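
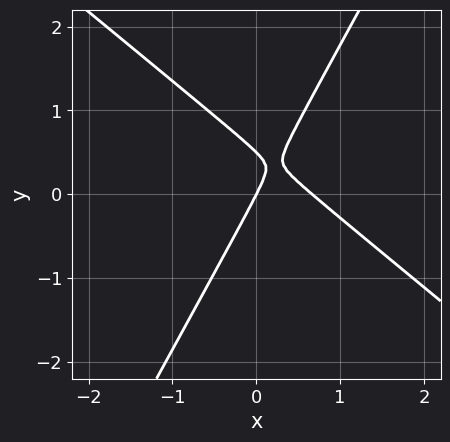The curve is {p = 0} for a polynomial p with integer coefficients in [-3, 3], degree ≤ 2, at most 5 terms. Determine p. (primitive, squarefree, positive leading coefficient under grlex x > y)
3*x^2 + 2*x*y - 2*y^2 - 2*x + y

Degree: the shape is more complex than any degree-1 curve, so deg p = 2.
From the visible intercepts: it meets the y-axis at y = 0 (among the integer gridlines); it crosses the x-axis at the gridline x = 0.
Fitting integer coefficients to these (and the overall shape) gives p.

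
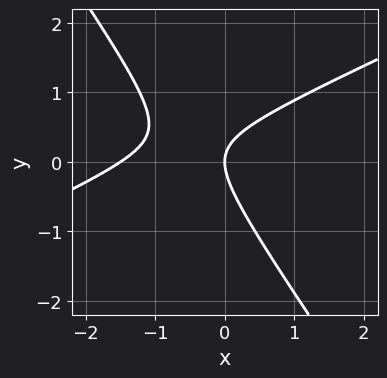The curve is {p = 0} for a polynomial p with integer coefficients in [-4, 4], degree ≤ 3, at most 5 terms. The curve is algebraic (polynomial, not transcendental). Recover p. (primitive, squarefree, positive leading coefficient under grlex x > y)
deg p = 2. No degree-1 curve has this shape.
From the visible intercepts: it meets the y-axis at y = 0 (among the integer gridlines); one x-axis crossing is at x = 0.
Matching integer coefficients to the picture gives p.

2*x^2 - 3*x*y - 3*y^2 + 3*x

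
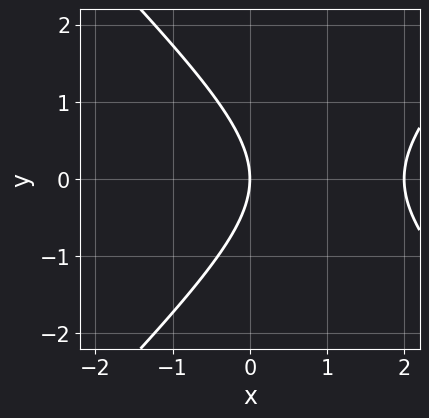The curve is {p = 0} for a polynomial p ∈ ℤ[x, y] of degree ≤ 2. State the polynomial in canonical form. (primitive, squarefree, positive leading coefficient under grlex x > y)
x^2 - y^2 - 2*x

The degree is 2 — the shape is more complex than any degree-1 curve.
Symmetries: mirror symmetry y ↦ −y ⇒ only even powers of y.
From the visible intercepts: among the integer gridlines, it crosses the x-axis at x ∈ {0, 2}; it meets the y-axis at y = 0 (among the integer gridlines).
Matching integer coefficients to the picture gives p.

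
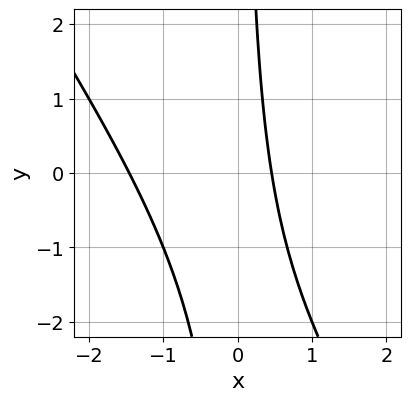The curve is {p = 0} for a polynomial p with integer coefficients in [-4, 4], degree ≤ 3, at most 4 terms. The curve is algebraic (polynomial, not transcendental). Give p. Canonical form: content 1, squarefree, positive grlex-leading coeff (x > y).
3*x^2 + 2*x*y + 3*x - 2

(a) deg p = 2.
(b) Reading off the gridlines: no y-intercept at any integer in the box.
(c) Assembling these constraints gives the stated polynomial.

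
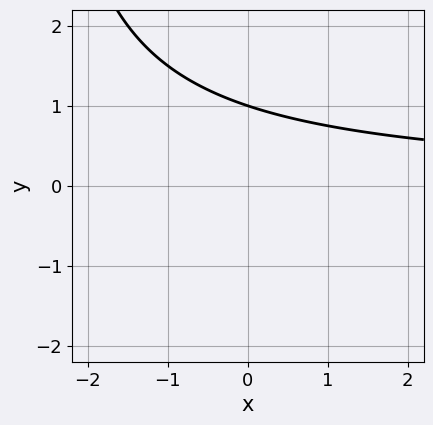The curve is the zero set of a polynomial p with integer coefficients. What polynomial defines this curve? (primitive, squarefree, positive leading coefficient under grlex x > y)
Degree: no degree-1 curve has this shape, so deg p = 2.
From the visible intercepts: the curve avoids every integer x-axis point in the box; it crosses the y-axis at the gridline y = 1.
Putting this together gives p.

x*y + 3*y - 3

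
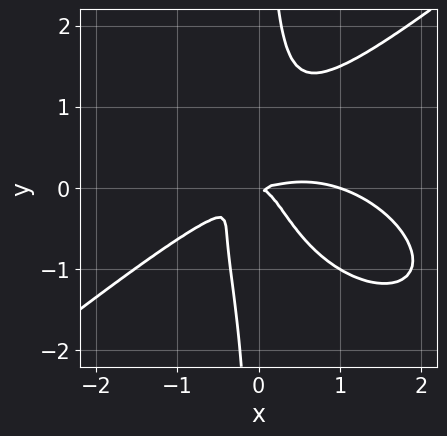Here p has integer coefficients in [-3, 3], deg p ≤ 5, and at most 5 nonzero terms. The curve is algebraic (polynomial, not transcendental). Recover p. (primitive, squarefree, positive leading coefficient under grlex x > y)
x^4 - 2*x*y^3 - x^3 + 3*x^2*y + y^2

First, degree: the shape is more complex than any degree-3 curve, so deg p = 4.
Next, against the integer gridlines: it meets the y-axis at y = 0 (among the integer gridlines); the x-axis gridline crossings are at x ∈ {0, 1}.
Finally, matching integer coefficients to the picture gives p.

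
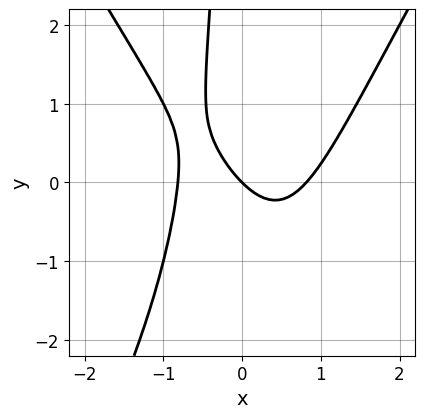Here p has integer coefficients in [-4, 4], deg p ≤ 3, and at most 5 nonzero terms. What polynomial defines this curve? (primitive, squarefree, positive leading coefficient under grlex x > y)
3*x^3 - x*y^2 - 2*x*y - 2*x - 2*y

1. The degree is 3 — no degree-2 curve has this shape.
2. Against the integer gridlines: it crosses the y-axis at the gridline y = 0; it crosses the x-axis at the gridline x = 0.
3. Assembling these constraints gives the stated polynomial.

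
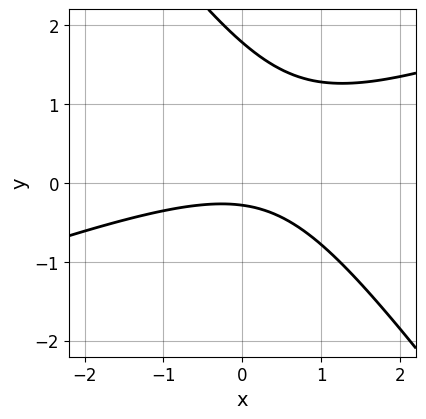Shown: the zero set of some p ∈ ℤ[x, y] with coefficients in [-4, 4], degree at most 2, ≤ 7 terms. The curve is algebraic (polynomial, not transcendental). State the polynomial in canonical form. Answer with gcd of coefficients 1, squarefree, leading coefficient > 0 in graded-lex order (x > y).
x^2 - 2*x*y - 2*y^2 + 3*y + 1

First, deg p = 2. The shape is more complex than any degree-1 curve.
Next, observable constraints: it misses every integer gridline on the x-axis.
Finally, the integer polynomial consistent with all of this is the stated p.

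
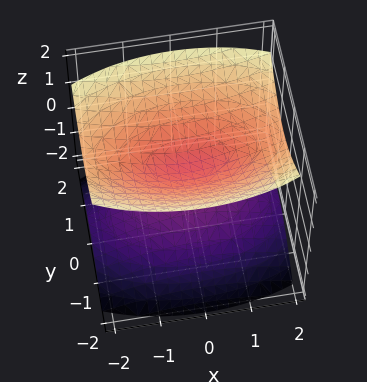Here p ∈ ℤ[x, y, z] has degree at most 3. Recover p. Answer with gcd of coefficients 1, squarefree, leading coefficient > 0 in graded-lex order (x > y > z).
x^2 + 3*y^2 - 3*z^2 + 1

First, there are 2 components.
Next, the degree is 2 — two sheets facing apart; a quadric.
Next, symmetries: it's symmetric under y → −y, forcing even powers of y; it's symmetric under z → −z, forcing even powers of z; the x ↦ −x reflection is a symmetry, so x appears only in even powers.
Next, from the axis intercepts and sections: no y-intercept at any integer in the box; it misses every integer gridline on the x-axis.
Finally, assembling these constraints gives the stated polynomial.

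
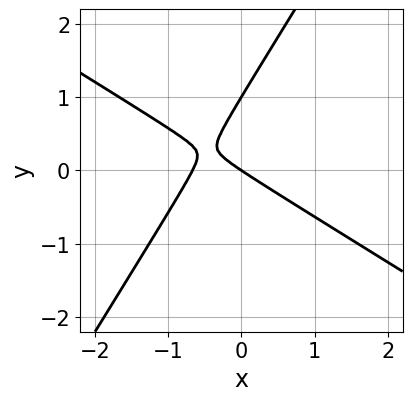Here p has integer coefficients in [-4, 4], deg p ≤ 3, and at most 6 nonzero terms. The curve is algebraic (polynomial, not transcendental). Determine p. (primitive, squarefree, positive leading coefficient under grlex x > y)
3*x^2 + 3*x*y - 3*y^2 + 2*x + 3*y

First, the degree is 2 — no degree-1 curve has this shape.
Next, checking where it meets the axes: the y-axis gridline crossings are at y ∈ {0, 1}; it meets the x-axis at x = 0 (among the integer gridlines).
Finally, solving for integer coefficients yields p as stated.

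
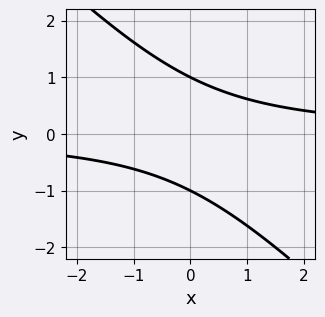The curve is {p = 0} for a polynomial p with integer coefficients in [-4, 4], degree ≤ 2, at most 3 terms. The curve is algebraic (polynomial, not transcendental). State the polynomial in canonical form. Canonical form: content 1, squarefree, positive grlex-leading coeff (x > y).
First, deg p = 2. No degree-1 curve has this shape.
Next, against the integer gridlines: among the integer gridlines, it crosses the y-axis at y ∈ {-1, 1}; it misses every integer gridline on the x-axis.
Finally, putting this together gives p.

x*y + y^2 - 1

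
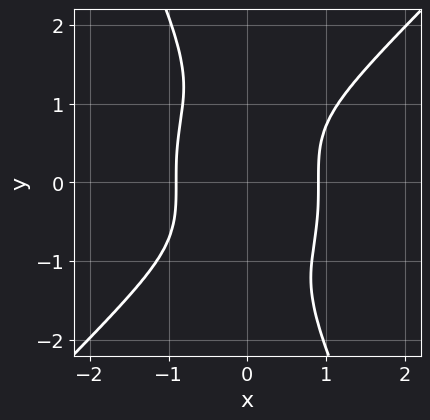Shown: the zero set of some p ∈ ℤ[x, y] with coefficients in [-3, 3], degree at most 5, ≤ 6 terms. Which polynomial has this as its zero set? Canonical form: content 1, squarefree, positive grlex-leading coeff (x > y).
3*x^4 - 2*x*y^3 - y^4 - 2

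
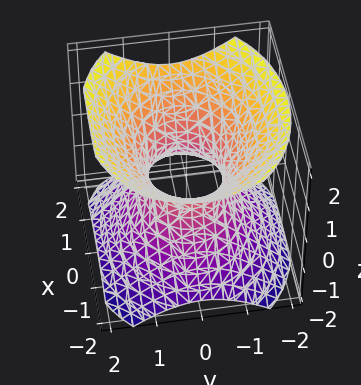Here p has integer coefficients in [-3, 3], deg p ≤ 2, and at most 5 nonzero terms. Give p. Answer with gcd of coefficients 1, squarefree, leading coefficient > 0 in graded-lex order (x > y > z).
2*x^2 + 3*y^2 - 3*z^2 - 2

(a) deg p = 2.
(b) Symmetries: it's symmetric under y → −y, forcing even powers of y; mirror symmetry z ↦ −z ⇒ only even powers of z; mirror symmetry x ↦ −x ⇒ only even powers of x.
(c) Observable constraints: the surface avoids every integer z-axis point in the box; among the integer gridlines, it crosses the x-axis at x ∈ {-1, 1}.
(d) Assembling these constraints gives the stated polynomial.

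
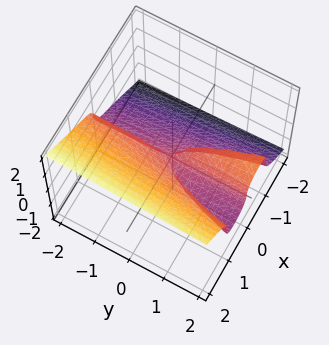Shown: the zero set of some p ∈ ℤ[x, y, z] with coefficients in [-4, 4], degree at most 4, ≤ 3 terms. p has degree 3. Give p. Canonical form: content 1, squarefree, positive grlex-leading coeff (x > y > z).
2*x^3 - 3*z^3 - x*y

(a) deg p = 3.
(b) Reading off the gridlines: one z-axis crossing is at z = 0; the visible y-axis segment lies entirely on the surface.
(c) The integer polynomial consistent with all of this is the stated p.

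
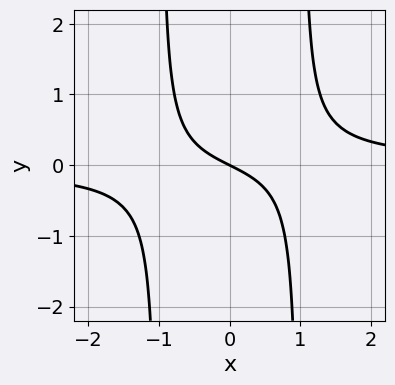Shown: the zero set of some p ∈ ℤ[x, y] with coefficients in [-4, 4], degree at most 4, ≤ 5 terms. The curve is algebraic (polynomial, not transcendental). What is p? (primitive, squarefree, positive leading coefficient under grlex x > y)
2*x^2*y - x - 2*y

First, the degree is 3 — a generic line meets the curve in up to 3 points.
Next, observable constraints: one x-axis crossing is at x = 0; it crosses the y-axis at the gridline y = 0.
Finally, these observations pin down the coefficients.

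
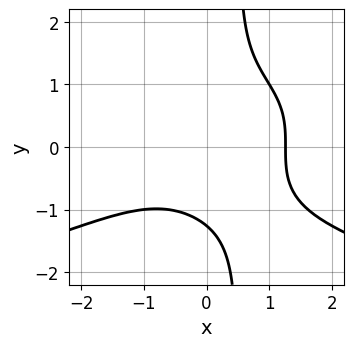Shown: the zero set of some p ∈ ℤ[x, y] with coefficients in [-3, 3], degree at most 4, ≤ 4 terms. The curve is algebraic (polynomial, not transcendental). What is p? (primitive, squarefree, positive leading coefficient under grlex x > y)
(a) The degree is 4 — no degree-3 curve has this shape.
(b) Matching integer coefficients to the picture gives p.

2*x*y^3 + x^3 - y^3 - 2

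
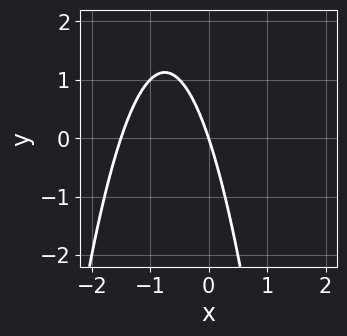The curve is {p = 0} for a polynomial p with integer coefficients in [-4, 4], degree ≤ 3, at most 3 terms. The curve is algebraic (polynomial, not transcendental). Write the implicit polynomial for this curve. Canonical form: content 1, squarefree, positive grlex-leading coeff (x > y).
1. Degree: no degree-1 curve has this shape, so deg p = 2.
2. Reading off the gridlines: it meets the y-axis at y = 0 (among the integer gridlines); it meets the x-axis at x = 0 (among the integer gridlines).
3. Putting this together gives p.

2*x^2 + 3*x + y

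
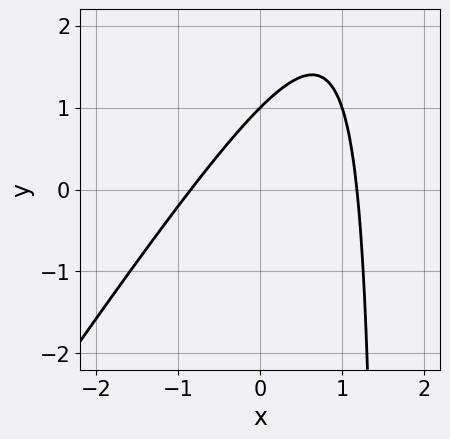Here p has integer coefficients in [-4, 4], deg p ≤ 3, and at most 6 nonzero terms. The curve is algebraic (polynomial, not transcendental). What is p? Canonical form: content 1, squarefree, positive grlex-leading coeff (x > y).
3*x^2 - 2*x*y - x + 3*y - 3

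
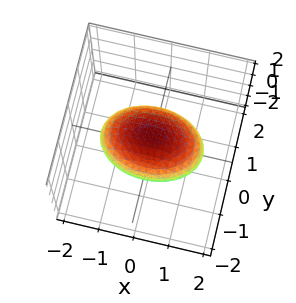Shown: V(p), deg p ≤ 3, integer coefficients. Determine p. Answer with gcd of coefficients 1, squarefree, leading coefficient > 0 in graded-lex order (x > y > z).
x^2 + 2*y^2 + 2*z^2 - 2

(a) The degree is 2 — bounded and convex; a quadric.
(b) Symmetries: mirror symmetry x ↦ −x ⇒ only even powers of x; mirror symmetry z ↦ −z ⇒ only even powers of z; it's symmetric under y → −y, forcing even powers of y.
(c) From the visible intercepts: the z-axis gridline crossings are at z ∈ {-1, 1}; the y-axis gridline crossings are at y ∈ {-1, 1}.
(d) Matching integer coefficients to the picture gives p.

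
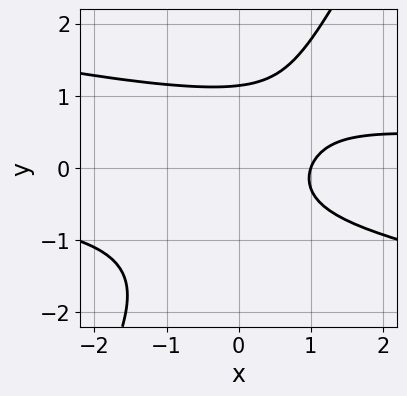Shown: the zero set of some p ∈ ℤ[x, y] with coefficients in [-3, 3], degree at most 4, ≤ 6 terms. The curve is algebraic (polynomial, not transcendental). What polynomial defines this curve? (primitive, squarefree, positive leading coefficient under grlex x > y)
x^2*y + 3*x*y^2 - 2*y^3 - 3*x + 3

(a) The degree is 3 — no degree-2 curve has this shape.
(b) From the visible intercepts: one x-axis crossing is at x = 1.
(c) Assembling these constraints gives the stated polynomial.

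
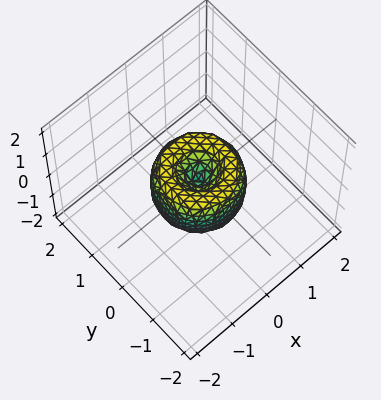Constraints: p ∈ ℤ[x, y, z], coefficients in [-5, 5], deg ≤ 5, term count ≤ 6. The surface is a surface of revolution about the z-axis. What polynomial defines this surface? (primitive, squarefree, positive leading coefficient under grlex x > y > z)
2*x^4 + 4*x^2*y^2 + 2*y^4 - 2*x^2 - 2*y^2 + z^2

1. Degree: no degree-3 surface has this shape, so deg p = 4.
2. Symmetry: the z-axis is an axis of rotation, so x and y enter only as x² + y².
3. From the visible intercepts: it crosses the z-axis at the gridline z = 0; a circular section at z = 0 has radius exactly 1; among the integer gridlines, it crosses the x-axis at x ∈ {-1, 0, 1}; among the integer gridlines, it crosses the y-axis at y ∈ {-1, 0, 1}.
4. The integer polynomial consistent with all of this is the stated p.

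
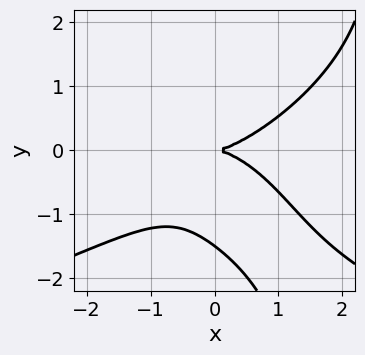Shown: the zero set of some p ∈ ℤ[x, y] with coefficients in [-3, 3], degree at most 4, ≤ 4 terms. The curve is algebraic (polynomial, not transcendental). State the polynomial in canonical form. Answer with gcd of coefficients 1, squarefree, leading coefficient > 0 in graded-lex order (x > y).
(a) The degree is 4 — the shape is more complex than any degree-3 curve.
(b) Observable constraints: it meets the x-axis at x = 0 (among the integer gridlines); one y-axis crossing is at y = 0.
(c) Assembling these constraints gives the stated polynomial.

x*y^3 + x^3 - 2*y^3 - 3*y^2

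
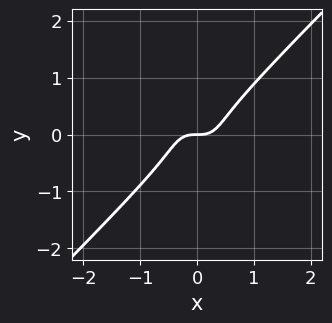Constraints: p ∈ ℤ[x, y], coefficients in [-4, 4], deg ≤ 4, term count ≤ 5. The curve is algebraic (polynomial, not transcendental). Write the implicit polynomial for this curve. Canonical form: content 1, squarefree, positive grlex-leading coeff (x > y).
1. The degree is 3 — the shape is more complex than any degree-2 curve.
2. Observable constraints: it crosses the x-axis at the gridline x = 0; one y-axis crossing is at y = 0.
3. Assembling these constraints gives the stated polynomial.

3*x^3 - 3*y^3 - y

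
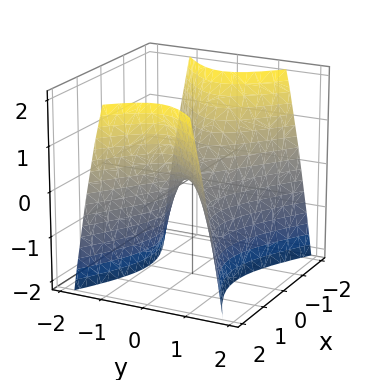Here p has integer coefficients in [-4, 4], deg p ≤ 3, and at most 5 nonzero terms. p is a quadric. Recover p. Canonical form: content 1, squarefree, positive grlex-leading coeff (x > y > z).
deg p = 2.
Symmetries: the y ↦ −y reflection is a symmetry, so y appears only in even powers; mirror symmetry x ↦ −x ⇒ only even powers of x.
Checking where it meets the axes: one y-axis crossing is at y = 0; one x-axis crossing is at x = 0; one z-axis crossing is at z = 0.
Together with the visible shape, these determine p as stated.

x^2 - 2*y^2 - z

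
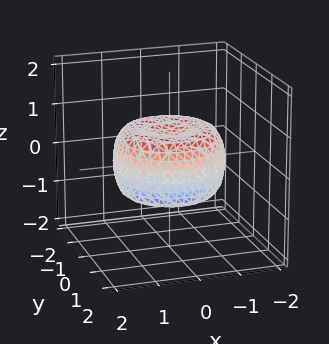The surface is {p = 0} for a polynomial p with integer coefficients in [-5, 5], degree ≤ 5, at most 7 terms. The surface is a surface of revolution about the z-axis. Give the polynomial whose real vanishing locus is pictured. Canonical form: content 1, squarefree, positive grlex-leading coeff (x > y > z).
2*x^4 + 4*x^2*y^2 + 2*y^4 - 3*x^2 - 3*y^2 + 3*z^2 - 1

1. deg p = 4. The shape is more complex than any degree-3 surface.
2. Symmetry: the surface is invariant under rotation about z: p = q(x² + y², z).
3. Checking where it meets the axes: a circular section at z = 0 has radius between 1 and 2.
4. Fitting integer coefficients to these (and the overall shape) gives p.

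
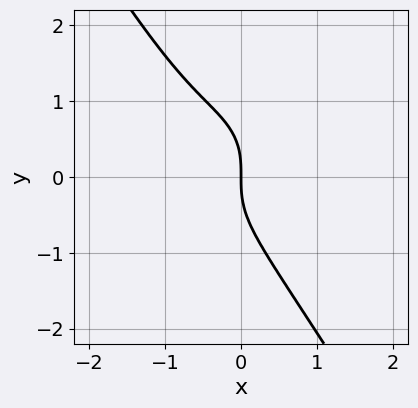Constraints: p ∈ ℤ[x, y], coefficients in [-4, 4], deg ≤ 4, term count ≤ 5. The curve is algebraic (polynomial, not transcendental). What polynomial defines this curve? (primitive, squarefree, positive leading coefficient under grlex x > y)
1. deg p = 3. A generic line meets the curve in up to 3 points.
2. Checking where it meets the axes: it crosses the x-axis at the gridline x = 0; one y-axis crossing is at y = 0.
3. Together with the visible shape, these determine p as stated.

3*x^3 + 2*x*y^2 + 2*y^3 + 3*x^2 + 3*x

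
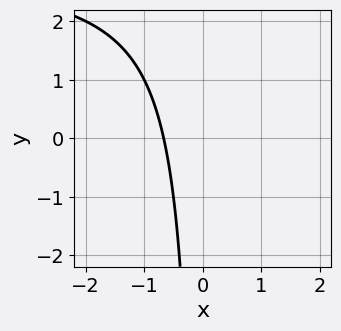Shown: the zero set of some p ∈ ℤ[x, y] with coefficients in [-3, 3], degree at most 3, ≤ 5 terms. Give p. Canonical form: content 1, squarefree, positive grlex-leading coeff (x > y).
x*y - 3*x - 2

(a) deg p = 2.
(b) From the axis intercepts and sections: the curve avoids every integer y-axis point in the box.
(c) The integer polynomial consistent with all of this is the stated p.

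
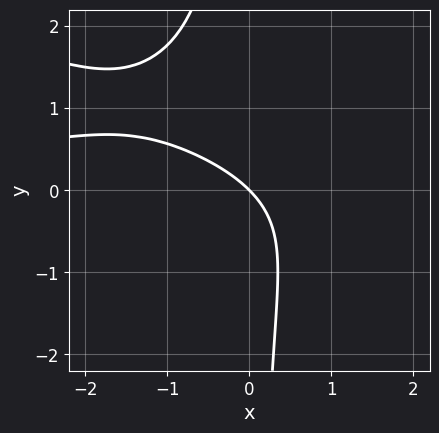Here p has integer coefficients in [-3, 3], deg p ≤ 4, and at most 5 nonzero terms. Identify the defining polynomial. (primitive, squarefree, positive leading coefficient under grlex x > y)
x^2*y + 3*x*y^2 - 3*x*y + 3*x + 3*y

Degree: no degree-2 curve has this shape, so deg p = 3.
From the visible intercepts: it crosses the x-axis at the gridline x = 0; it meets the y-axis at y = 0 (among the integer gridlines).
Putting this together gives p.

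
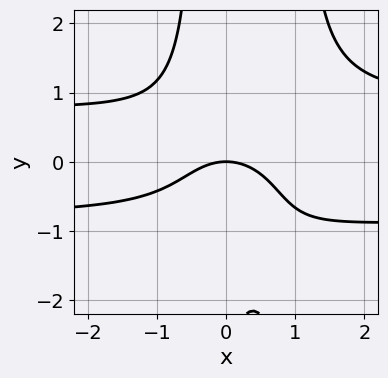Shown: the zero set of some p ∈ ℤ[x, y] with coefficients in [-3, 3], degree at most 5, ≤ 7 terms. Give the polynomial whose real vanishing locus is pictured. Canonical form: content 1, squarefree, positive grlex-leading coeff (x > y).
3*x^2*y^2 - 2*x*y^2 - 2*x^2 - y^2 - 3*y

1. The degree is 4 — the shape is more complex than any degree-3 curve.
2. From the visible intercepts: it crosses the x-axis at the gridline x = 0; one y-axis crossing is at y = 0.
3. Matching integer coefficients to the picture gives p.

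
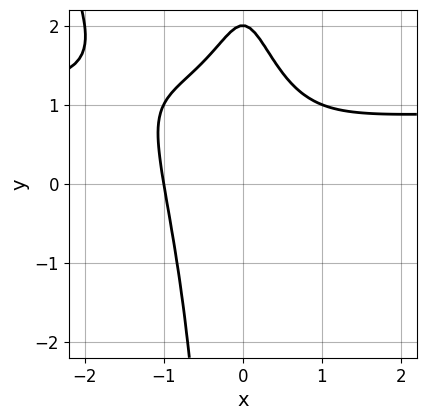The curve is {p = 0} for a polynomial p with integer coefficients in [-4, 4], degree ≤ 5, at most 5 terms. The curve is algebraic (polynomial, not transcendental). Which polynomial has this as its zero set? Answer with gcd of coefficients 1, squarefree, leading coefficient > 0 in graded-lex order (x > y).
2*x^3*y + x^2*y^2 - 2*x^3 + y - 2

(a) Degree: no degree-3 curve has this shape, so deg p = 4.
(b) Reading off the gridlines: one y-axis crossing is at y = 2; it crosses the x-axis at the gridline x = -1.
(c) The integer polynomial consistent with all of this is the stated p.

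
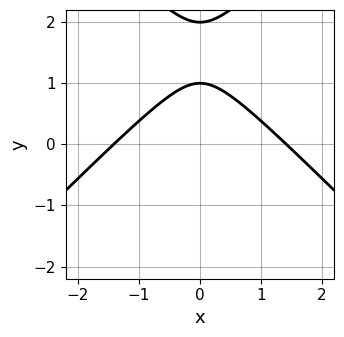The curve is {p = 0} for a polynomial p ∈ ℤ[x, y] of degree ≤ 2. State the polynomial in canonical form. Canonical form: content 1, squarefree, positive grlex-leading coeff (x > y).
x^2 - y^2 + 3*y - 2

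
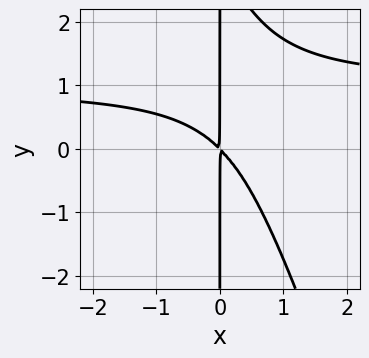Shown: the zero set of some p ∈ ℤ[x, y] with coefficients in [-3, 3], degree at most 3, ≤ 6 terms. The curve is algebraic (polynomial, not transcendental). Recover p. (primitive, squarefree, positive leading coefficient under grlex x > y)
3*x^2*y + x*y^2 - 3*x^2 - 3*x*y

(a) Degree: a generic line meets the curve in up to 3 points, so deg p = 3.
(b) Against the integer gridlines: the visible y-axis segment lies entirely on the curve.
(c) Matching integer coefficients to the picture gives p.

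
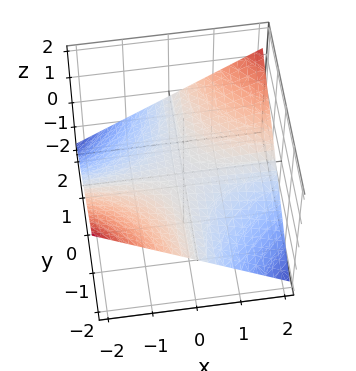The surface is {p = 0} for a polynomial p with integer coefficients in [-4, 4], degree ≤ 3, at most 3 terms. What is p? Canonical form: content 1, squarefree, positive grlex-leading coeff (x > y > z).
x*y - 3*z

deg p = 2.
From the axis intercepts and sections: the visible x-axis segment lies entirely on the surface; the visible y-axis segment lies entirely on the surface; it crosses the z-axis at the gridline z = 0.
Fitting integer coefficients to these (and the overall shape) gives p.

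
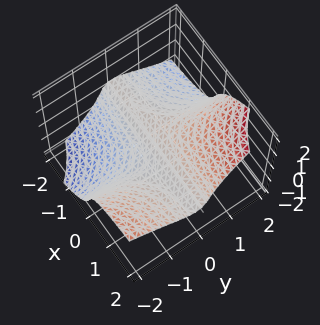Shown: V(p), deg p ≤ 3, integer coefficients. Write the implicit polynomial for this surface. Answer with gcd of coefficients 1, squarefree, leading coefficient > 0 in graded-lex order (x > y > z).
First, degree: a generic line meets the surface in up to 3 points, so deg p = 3.
Next, against the integer gridlines: it meets the y-axis at y = 0 (among the integer gridlines); every point of the x-axis in the box is on the surface; one z-axis crossing is at z = 0.
Finally, together with the visible shape, these determine p as stated.

2*x*y^2 + 2*x*y*z - 2*z^3 + y - 2*z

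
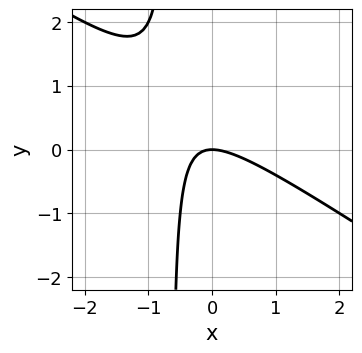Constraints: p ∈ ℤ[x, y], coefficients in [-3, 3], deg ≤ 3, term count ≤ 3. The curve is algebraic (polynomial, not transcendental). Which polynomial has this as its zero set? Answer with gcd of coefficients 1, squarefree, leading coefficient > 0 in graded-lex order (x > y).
2*x^2 + 3*x*y + 2*y

The degree is 2 — the shape is more complex than any degree-1 curve.
Observable constraints: it crosses the y-axis at the gridline y = 0; it crosses the x-axis at the gridline x = 0.
These observations pin down the coefficients.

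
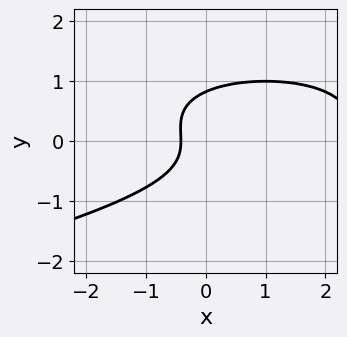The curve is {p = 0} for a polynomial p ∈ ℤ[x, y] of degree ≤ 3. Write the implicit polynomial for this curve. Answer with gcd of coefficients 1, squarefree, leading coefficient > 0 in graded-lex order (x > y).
3*y^3 + x^2 - y^2 - 2*x - 1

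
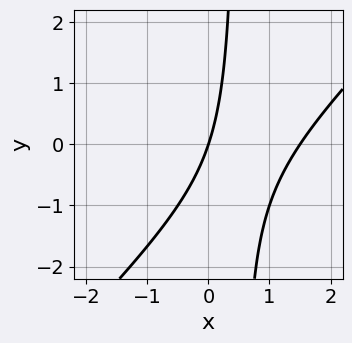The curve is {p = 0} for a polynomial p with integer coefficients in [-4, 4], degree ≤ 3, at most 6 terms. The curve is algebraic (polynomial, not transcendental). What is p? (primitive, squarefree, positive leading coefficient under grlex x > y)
2*x^2 - 2*x*y - 3*x + y

deg p = 2. The shape is more complex than any degree-1 curve.
Observable constraints: one y-axis crossing is at y = 0; it crosses the x-axis at the gridline x = 0.
Solving for integer coefficients yields p as stated.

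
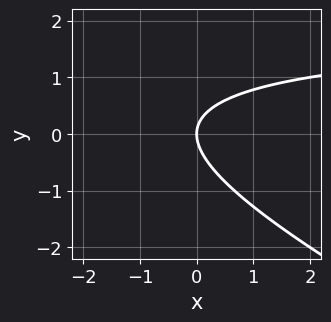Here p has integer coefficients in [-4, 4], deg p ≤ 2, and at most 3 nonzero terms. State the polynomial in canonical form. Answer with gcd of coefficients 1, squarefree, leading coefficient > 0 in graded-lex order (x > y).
x*y + 2*y^2 - 2*x

First, deg p = 2. No degree-1 curve has this shape.
Next, from the visible intercepts: it crosses the x-axis at the gridline x = 0; it crosses the y-axis at the gridline y = 0.
Finally, together with the visible shape, these determine p as stated.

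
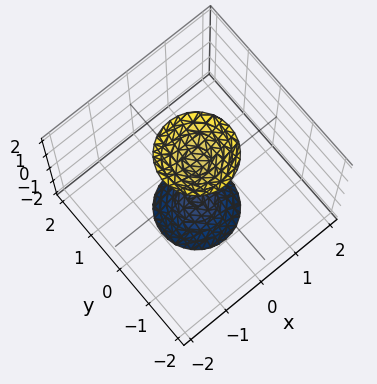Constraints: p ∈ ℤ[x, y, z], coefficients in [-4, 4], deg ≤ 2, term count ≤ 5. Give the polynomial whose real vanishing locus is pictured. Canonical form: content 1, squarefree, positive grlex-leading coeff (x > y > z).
(a) The picture has 2 separate pieces. Treating them together as one polynomial.
(b) The degree is 2 — no degree-1 surface has this shape.
(c) Symmetries: every cross-section ⟂ z is a circle, so x, y appear only via x² + y².
(d) From the axis intercepts and sections: the surface avoids every integer y-axis point in the box; no x-intercept at any integer in the box.
(e) Together with the visible shape, these determine p as stated.

3*x^2 + 3*y^2 - z^2 + 2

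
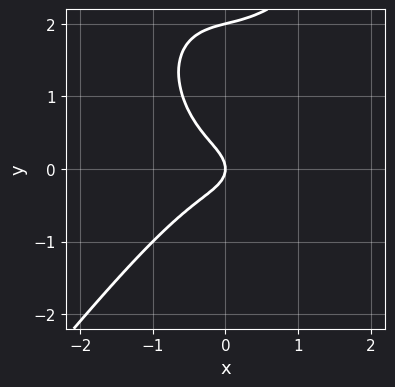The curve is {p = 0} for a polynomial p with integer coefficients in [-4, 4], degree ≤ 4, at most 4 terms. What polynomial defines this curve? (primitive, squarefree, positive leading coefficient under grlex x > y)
(a) The degree is 3 — the shape is more complex than any degree-2 curve.
(b) From the visible intercepts: the y-axis gridline crossings are at y ∈ {0, 2}; it crosses the x-axis at the gridline x = 0.
(c) The integer polynomial consistent with all of this is the stated p.

2*x^3 - y^3 + 2*y^2 + x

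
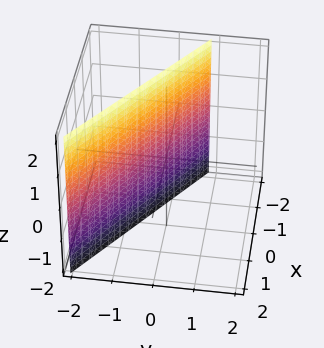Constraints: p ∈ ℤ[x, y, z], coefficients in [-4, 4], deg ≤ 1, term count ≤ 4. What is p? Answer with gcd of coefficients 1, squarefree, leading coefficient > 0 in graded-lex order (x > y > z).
2*x + 3*y + 2

1. deg p = 1.
2. Against the integer gridlines: it crosses the x-axis at the gridline x = -1; no z-intercept at any integer in the box.
3. These observations pin down the coefficients.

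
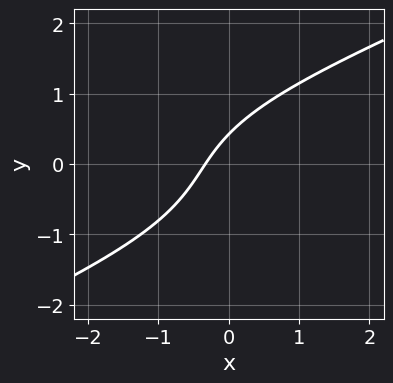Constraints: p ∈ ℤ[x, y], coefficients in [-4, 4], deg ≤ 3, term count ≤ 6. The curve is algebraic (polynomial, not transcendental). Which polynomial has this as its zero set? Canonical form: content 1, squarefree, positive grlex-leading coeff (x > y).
The degree is 3 — the shape is more complex than any degree-2 curve.
The integer polynomial consistent with all of this is the stated p.

x*y^2 - 2*y^3 + 3*x - 2*y + 1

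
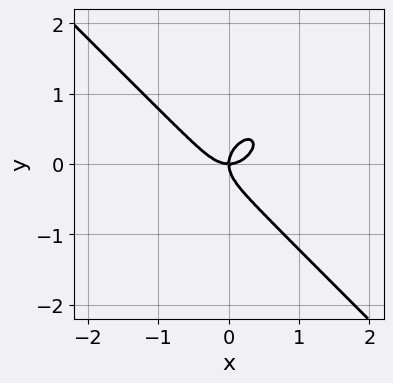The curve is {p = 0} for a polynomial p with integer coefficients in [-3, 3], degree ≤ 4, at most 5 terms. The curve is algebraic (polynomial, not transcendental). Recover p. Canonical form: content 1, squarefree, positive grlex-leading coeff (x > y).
3*x^3 + 3*y^3 - 2*x*y

First, the degree is 3 — no degree-2 curve has this shape.
Next, reading off the gridlines: one x-axis crossing is at x = 0; it crosses the y-axis at the gridline y = 0.
Finally, putting this together gives p.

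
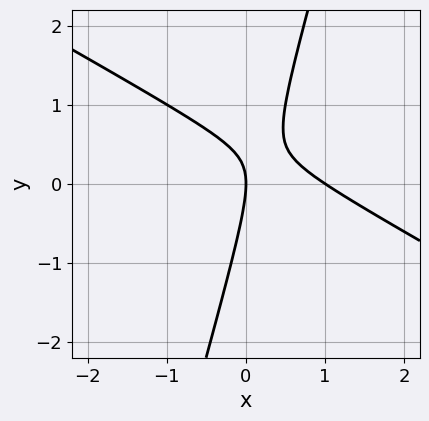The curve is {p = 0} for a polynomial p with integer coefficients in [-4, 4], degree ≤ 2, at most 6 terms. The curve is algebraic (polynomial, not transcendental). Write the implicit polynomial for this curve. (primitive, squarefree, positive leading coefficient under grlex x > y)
2*x^2 + 3*x*y - y^2 - 2*x

The degree is 2 — the shape is more complex than any degree-1 curve.
Observable constraints: one y-axis crossing is at y = 0; among the integer gridlines, it crosses the x-axis at x ∈ {0, 1}.
The integer polynomial consistent with all of this is the stated p.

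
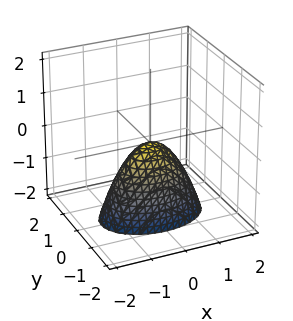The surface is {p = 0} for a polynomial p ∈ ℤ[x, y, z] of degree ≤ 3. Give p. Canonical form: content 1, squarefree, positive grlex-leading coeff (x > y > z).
x^2 + 2*y^2 + z

(a) The degree is 2 — a paraboloid; a quadric.
(b) Symmetries: mirror symmetry y ↦ −y ⇒ only even powers of y; mirror symmetry x ↦ −x ⇒ only even powers of x.
(c) From the axis intercepts and sections: one x-axis crossing is at x = 0; it meets the z-axis at z = 0 (among the integer gridlines); it crosses the y-axis at the gridline y = 0.
(d) Matching integer coefficients to the picture gives p.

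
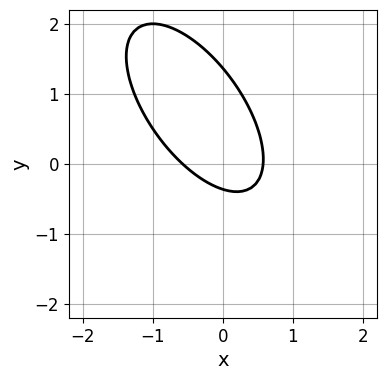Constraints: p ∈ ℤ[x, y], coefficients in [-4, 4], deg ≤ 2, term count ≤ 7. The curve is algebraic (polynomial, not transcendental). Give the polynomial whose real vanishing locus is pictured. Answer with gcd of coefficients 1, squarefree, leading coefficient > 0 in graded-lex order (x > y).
3*x^2 + 3*x*y + 2*y^2 - 2*y - 1

(a) deg p = 2. A generic line meets the curve in up to 2 points.
(b) Matching integer coefficients to the picture gives p.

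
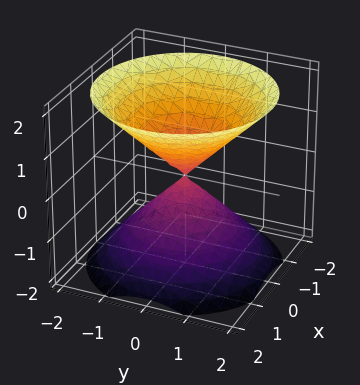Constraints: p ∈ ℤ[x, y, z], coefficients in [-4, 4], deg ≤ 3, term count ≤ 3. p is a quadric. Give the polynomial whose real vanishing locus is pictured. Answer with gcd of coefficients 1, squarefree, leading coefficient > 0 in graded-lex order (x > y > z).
x^2 + y^2 - z^2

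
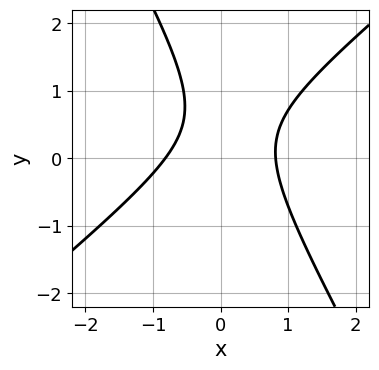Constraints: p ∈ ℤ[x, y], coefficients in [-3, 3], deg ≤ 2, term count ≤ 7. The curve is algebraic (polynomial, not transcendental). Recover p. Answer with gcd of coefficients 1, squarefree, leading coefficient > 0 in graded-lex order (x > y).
deg p = 2.
From the axis intercepts and sections: no y-intercept at any integer in the box.
Matching integer coefficients to the picture gives p.

3*x^2 - 2*x*y - 2*y^2 + 2*y - 2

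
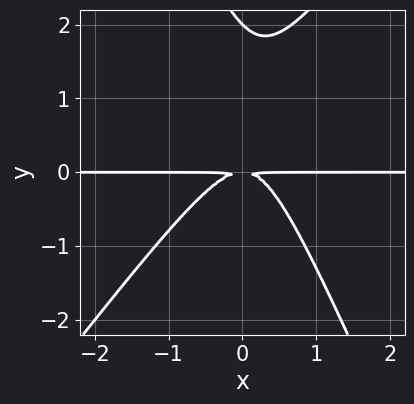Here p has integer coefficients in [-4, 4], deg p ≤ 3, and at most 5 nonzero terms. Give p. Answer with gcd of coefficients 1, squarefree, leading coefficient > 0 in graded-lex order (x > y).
3*x^2*y - x*y^2 - y^3 + 2*y^2

1. The degree is 3 — the shape is more complex than any degree-2 curve.
2. Against the integer gridlines: every point of the x-axis in the box is on the curve; it crosses the y-axis at the gridline y = 2.
3. Fitting integer coefficients to these (and the overall shape) gives p.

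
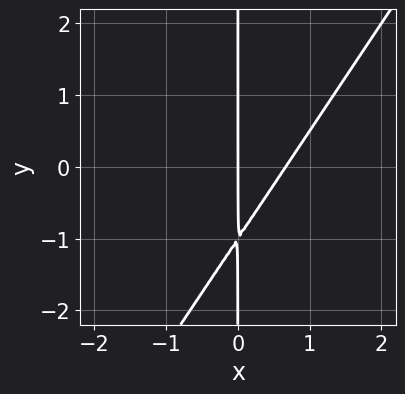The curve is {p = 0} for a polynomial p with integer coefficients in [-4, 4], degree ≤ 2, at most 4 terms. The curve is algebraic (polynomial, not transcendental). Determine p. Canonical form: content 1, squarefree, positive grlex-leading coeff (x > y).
3*x^2 - 2*x*y - 2*x

1. Degree: the shape is more complex than any degree-1 curve, so deg p = 2.
2. From the visible intercepts: it meets the x-axis at x = 0 (among the integer gridlines); every point of the y-axis in the box is on the curve.
3. Fitting integer coefficients to these (and the overall shape) gives p.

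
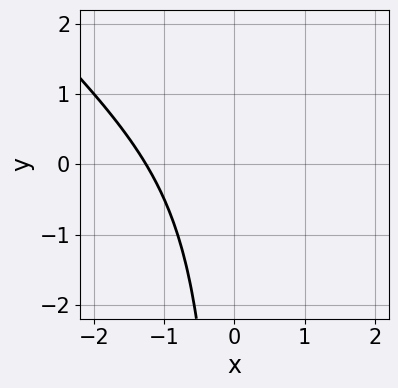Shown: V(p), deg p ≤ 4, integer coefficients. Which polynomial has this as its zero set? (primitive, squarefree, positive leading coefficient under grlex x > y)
x^3 + x^2*y - x*y + 2

Degree: a generic line meets the curve in up to 3 points, so deg p = 3.
Against the integer gridlines: the curve avoids every integer y-axis point in the box.
Fitting integer coefficients to these (and the overall shape) gives p.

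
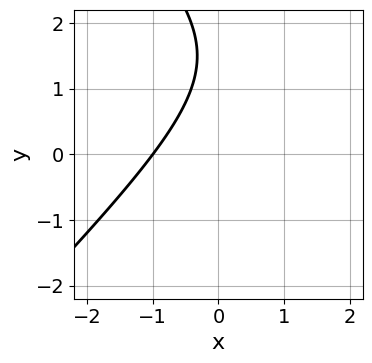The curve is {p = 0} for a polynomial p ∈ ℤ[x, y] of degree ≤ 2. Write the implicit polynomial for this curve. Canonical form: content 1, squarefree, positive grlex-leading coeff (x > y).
x^2 - y^2 - 2*x + 3*y - 3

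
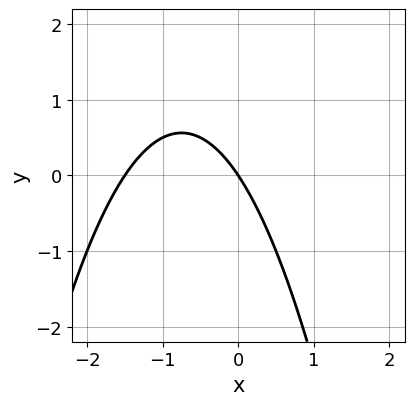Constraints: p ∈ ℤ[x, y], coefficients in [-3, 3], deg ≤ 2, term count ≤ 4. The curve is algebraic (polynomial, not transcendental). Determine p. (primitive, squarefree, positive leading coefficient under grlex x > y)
2*x^2 + 3*x + 2*y

deg p = 2. The shape is more complex than any degree-1 curve.
Reading off the gridlines: it meets the x-axis at x = 0 (among the integer gridlines); one y-axis crossing is at y = 0.
Assembling these constraints gives the stated polynomial.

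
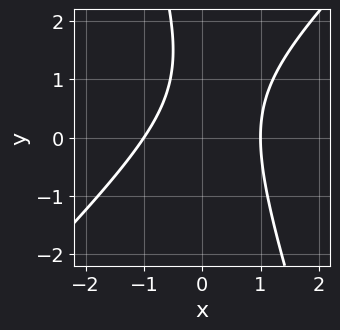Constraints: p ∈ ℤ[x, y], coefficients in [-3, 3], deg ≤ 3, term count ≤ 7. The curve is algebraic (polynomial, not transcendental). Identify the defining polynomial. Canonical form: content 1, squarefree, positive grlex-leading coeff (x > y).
3*x^2 - 2*x*y - y^2 + 2*y - 3

(a) deg p = 2.
(b) Observable constraints: among the integer gridlines, it crosses the x-axis at x ∈ {-1, 1}; the curve avoids every integer y-axis point in the box.
(c) These observations pin down the coefficients.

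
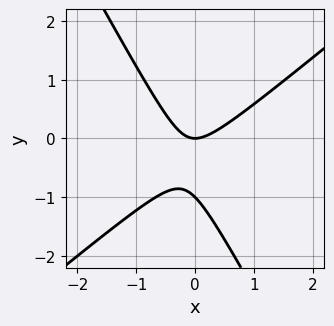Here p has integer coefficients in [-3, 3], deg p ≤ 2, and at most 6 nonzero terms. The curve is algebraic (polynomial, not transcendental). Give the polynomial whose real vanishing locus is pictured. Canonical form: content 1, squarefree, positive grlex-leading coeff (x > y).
3*x^2 - 2*x*y - 2*y^2 - 2*y

(a) deg p = 2. A generic line meets the curve in up to 2 points.
(b) From the axis intercepts and sections: one x-axis crossing is at x = 0; the y-axis gridline crossings are at y ∈ {-1, 0}.
(c) The integer polynomial consistent with all of this is the stated p.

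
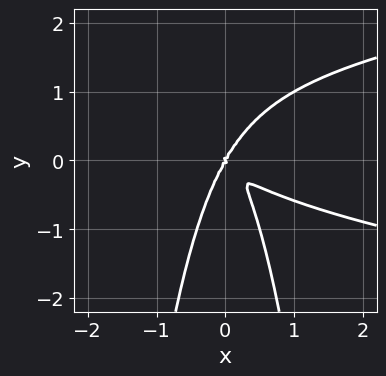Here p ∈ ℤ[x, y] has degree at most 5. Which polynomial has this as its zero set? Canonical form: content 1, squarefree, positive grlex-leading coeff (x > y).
3*x^2*y^2 - 2*x^3 - 2*x^2*y + y^3

(a) The degree is 4 — no degree-3 curve has this shape.
(b) Reading off the gridlines: it crosses the y-axis at the gridline y = 0; one x-axis crossing is at x = 0.
(c) Assembling these constraints gives the stated polynomial.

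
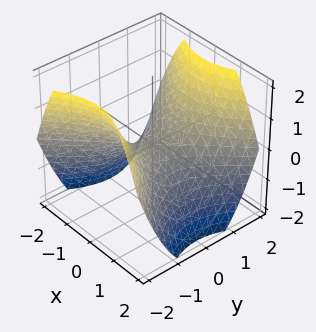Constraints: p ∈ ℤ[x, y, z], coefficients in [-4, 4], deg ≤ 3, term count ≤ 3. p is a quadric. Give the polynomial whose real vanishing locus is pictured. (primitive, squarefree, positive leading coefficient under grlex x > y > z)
2*x^2 - 2*y^2 + 3*z

Degree: a saddle surface; a quadric, so deg p = 2.
Symmetries: the y ↦ −y reflection is a symmetry, so y appears only in even powers; it's symmetric under x → −x, forcing even powers of x.
From the axis intercepts and sections: it crosses the z-axis at the gridline z = 0; one y-axis crossing is at y = 0.
The integer polynomial consistent with all of this is the stated p.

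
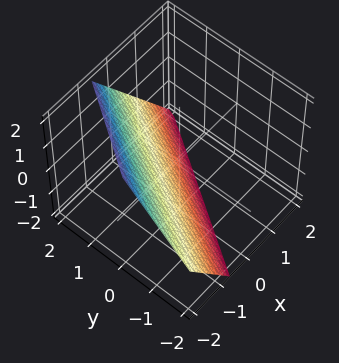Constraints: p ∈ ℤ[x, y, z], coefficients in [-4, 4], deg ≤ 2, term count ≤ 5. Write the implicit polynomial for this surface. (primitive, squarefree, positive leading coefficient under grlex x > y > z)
3*x - 2*y + 2*z + 2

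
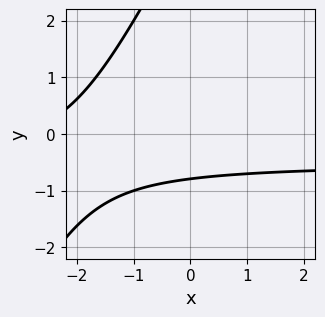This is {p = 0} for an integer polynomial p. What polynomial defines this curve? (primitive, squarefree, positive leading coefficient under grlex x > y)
2*x*y - y^2 + x + 3*y + 3

1. Degree: the shape is more complex than any degree-1 curve, so deg p = 2.
2. Checking where it meets the axes: it misses every integer gridline on the x-axis.
3. Solving for integer coefficients yields p as stated.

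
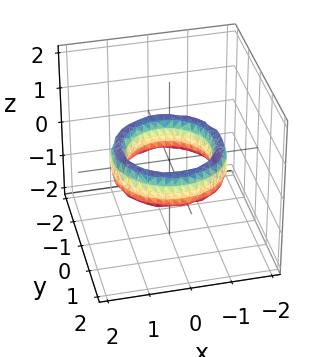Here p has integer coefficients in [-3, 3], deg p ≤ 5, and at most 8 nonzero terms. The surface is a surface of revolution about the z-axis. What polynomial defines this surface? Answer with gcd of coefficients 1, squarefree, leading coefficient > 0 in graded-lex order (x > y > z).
x^4 + 2*x^2*y^2 + y^4 - 3*x^2 - 3*y^2 + z^2 + 2

First, degree: a generic line meets the surface in up to 4 points, so deg p = 4.
Then, symmetries: the z-axis is an axis of rotation, so x and y enter only as x² + y².
Next, observable constraints: it misses every integer gridline on the z-axis; a circular section at z = 0 has radius exactly 1; among the integer gridlines, it crosses the y-axis at y ∈ {-1, 1}; among the integer gridlines, it crosses the x-axis at x ∈ {-1, 1}.
Finally, the integer polynomial consistent with all of this is the stated p.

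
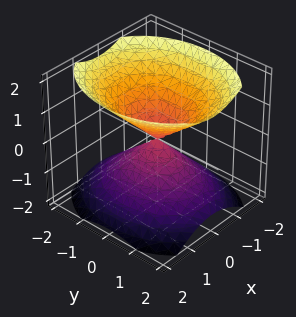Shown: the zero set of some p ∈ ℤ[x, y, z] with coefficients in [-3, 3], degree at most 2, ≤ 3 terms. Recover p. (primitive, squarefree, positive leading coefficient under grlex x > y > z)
3*x^2 + 2*y^2 - 3*z^2

(a) There are 2 components.
(b) deg p = 2.
(c) Symmetries: it's symmetric under x → −x, forcing even powers of x; mirror symmetry z ↦ −z ⇒ only even powers of z; the y ↦ −y reflection is a symmetry, so y appears only in even powers.
(d) From the axis intercepts and sections: one z-axis crossing is at z = 0; it meets the y-axis at y = 0 (among the integer gridlines).
(e) Putting this together gives p.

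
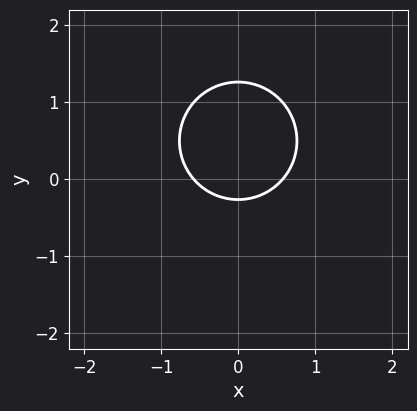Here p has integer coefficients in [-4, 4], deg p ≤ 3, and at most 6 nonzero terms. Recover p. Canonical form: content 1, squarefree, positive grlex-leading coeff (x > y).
3*x^2 + 3*y^2 - 3*y - 1

Degree: a generic line meets the curve in up to 2 points, so deg p = 2.
Symmetries: it's symmetric under x → −x, forcing even powers of x.
Assembling these constraints gives the stated polynomial.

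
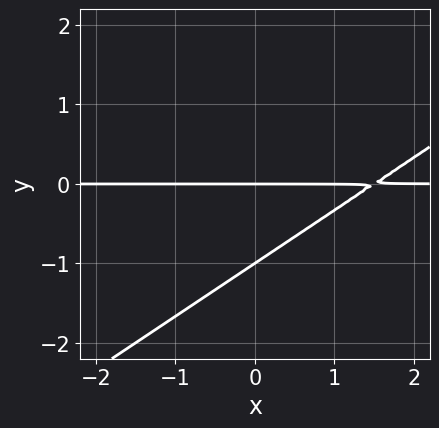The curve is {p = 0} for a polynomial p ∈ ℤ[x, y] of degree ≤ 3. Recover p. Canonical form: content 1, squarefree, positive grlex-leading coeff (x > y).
2*x*y - 3*y^2 - 3*y

Degree: no degree-1 curve has this shape, so deg p = 2.
From the axis intercepts and sections: among the integer gridlines, it crosses the y-axis at y ∈ {-1, 0}; every point of the x-axis in the box is on the curve.
Together with the visible shape, these determine p as stated.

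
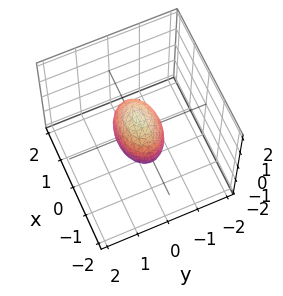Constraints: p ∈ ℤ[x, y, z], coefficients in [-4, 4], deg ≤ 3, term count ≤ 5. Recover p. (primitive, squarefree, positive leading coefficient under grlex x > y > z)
x^2 + 2*y^2 + z^2 - 1

(a) deg p = 2. Bounded and convex; a quadric.
(b) Symmetries: the z ↦ −z reflection is a symmetry, so z appears only in even powers; mirror symmetry x ↦ −x ⇒ only even powers of x; the y ↦ −y reflection is a symmetry, so y appears only in even powers.
(c) From the visible intercepts: the z-axis gridline crossings are at z ∈ {-1, 1}; among the integer gridlines, it crosses the x-axis at x ∈ {-1, 1}.
(d) These observations pin down the coefficients.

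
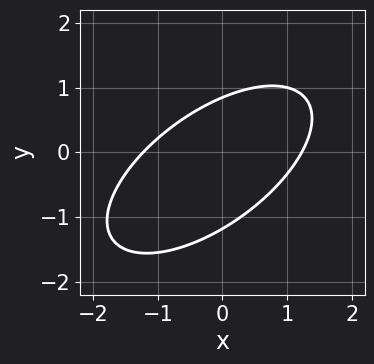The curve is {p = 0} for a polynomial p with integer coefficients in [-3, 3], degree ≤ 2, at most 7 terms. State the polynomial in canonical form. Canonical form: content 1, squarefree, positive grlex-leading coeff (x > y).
2*x^2 - 3*x*y + 3*y^2 + y - 3

deg p = 2.
Matching integer coefficients to the picture gives p.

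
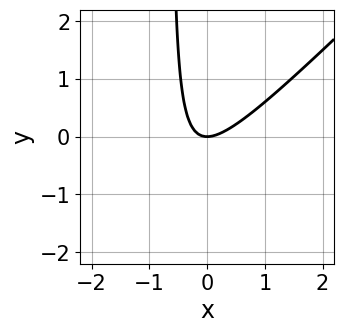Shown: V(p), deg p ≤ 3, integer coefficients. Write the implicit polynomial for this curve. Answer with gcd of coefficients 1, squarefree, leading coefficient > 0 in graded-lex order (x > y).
(a) Degree: the shape is more complex than any degree-1 curve, so deg p = 2.
(b) Observable constraints: it crosses the y-axis at the gridline y = 0; it meets the x-axis at x = 0 (among the integer gridlines).
(c) Matching integer coefficients to the picture gives p.

3*x^2 - 3*x*y - 2*y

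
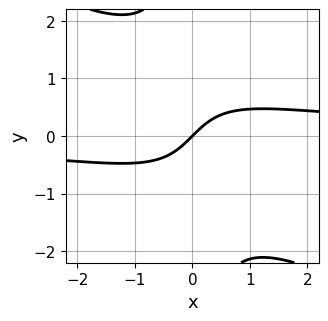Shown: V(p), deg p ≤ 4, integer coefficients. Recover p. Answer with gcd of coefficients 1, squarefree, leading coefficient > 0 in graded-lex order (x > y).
First, deg p = 3.
Then, from the axis intercepts and sections: it crosses the y-axis at the gridline y = 0; one x-axis crossing is at x = 0.
Finally, fitting integer coefficients to these (and the overall shape) gives p.

2*x^2*y + 3*x*y^2 - 3*x + 3*y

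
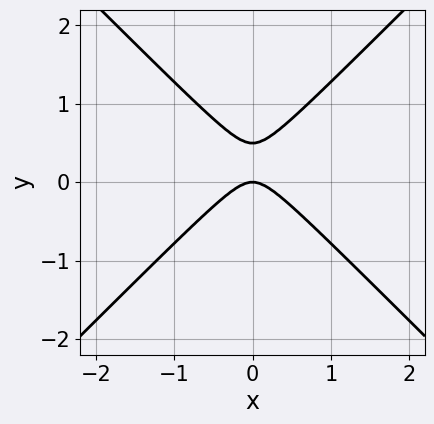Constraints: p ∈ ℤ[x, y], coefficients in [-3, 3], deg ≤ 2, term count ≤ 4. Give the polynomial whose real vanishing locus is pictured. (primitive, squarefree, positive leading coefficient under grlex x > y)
2*x^2 - 2*y^2 + y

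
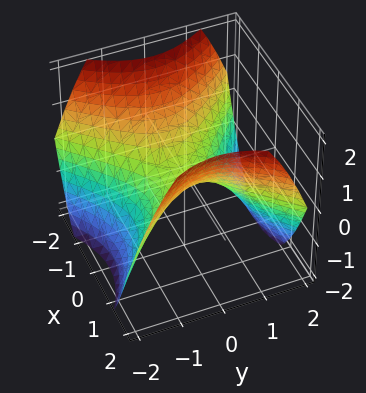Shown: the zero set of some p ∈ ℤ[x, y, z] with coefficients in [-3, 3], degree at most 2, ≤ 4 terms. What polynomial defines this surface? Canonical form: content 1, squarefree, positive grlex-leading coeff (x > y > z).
2*x^2 - 2*y^2 - 3*z

First, deg p = 2. A saddle surface; a quadric.
Then, symmetries: the x ↦ −x reflection is a symmetry, so x appears only in even powers; mirror symmetry y ↦ −y ⇒ only even powers of y.
Then, reading off the gridlines: it meets the z-axis at z = 0 (among the integer gridlines); one x-axis crossing is at x = 0.
Finally, solving for integer coefficients yields p as stated.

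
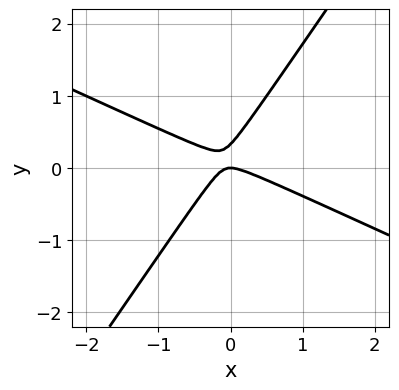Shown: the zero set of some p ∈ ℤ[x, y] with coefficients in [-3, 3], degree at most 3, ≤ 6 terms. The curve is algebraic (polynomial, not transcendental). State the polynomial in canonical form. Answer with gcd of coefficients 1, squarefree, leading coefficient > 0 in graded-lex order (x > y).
1. deg p = 2. The shape is more complex than any degree-1 curve.
2. Observable constraints: it meets the y-axis at y = 0 (among the integer gridlines); it meets the x-axis at x = 0 (among the integer gridlines).
3. The integer polynomial consistent with all of this is the stated p.

2*x^2 + 3*x*y - 3*y^2 + y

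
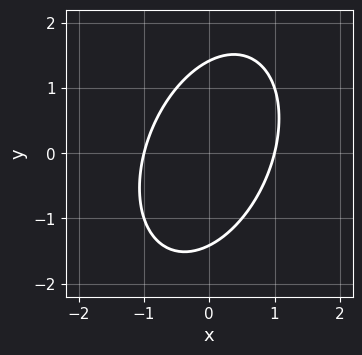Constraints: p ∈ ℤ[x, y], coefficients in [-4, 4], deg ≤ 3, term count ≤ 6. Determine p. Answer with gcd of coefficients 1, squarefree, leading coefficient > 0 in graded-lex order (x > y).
1. deg p = 2. No degree-1 curve has this shape.
2. Against the integer gridlines: the x-axis gridline crossings are at x ∈ {-1, 1}.
3. Solving for integer coefficients yields p as stated.

2*x^2 - x*y + y^2 - 2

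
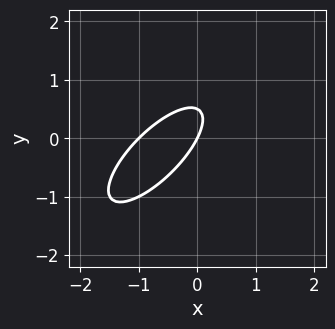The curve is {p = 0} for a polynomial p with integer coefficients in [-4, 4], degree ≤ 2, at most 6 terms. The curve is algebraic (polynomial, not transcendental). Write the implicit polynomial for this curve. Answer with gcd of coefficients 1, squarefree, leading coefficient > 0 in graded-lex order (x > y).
2*x^2 - 3*x*y + 2*y^2 + 2*x - y

First, the degree is 2 — the shape is more complex than any degree-1 curve.
Next, reading off the gridlines: it meets the y-axis at y = 0 (among the integer gridlines); among the integer gridlines, it crosses the x-axis at x ∈ {-1, 0}.
Finally, matching integer coefficients to the picture gives p.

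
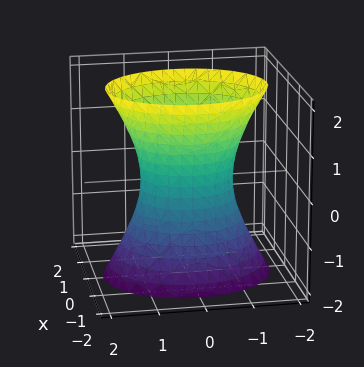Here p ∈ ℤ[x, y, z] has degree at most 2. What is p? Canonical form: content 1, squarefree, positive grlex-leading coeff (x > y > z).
3*x^2 + 2*y^2 - z^2 - 2

First, deg p = 2. One connected sheet with a waist; a quadric.
Next, symmetries: the y ↦ −y reflection is a symmetry, so y appears only in even powers; mirror symmetry x ↦ −x ⇒ only even powers of x; it's symmetric under z → −z, forcing even powers of z.
Then, reading off the gridlines: it misses every integer gridline on the z-axis; among the integer gridlines, it crosses the y-axis at y ∈ {-1, 1}.
Finally, fitting integer coefficients to these (and the overall shape) gives p.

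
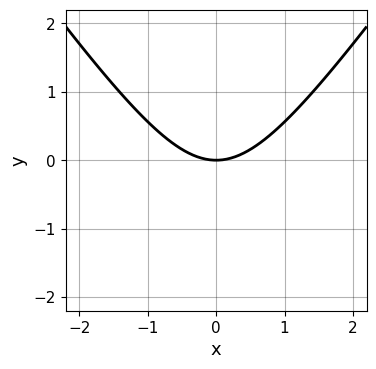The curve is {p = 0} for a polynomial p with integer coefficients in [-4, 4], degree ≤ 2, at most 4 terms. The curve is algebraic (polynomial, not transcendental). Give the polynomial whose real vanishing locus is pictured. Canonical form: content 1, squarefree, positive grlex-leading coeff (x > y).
(a) Degree: the shape is more complex than any degree-1 curve, so deg p = 2.
(b) Symmetries: mirror symmetry x ↦ −x ⇒ only even powers of x.
(c) Observable constraints: one y-axis crossing is at y = 0; it crosses the x-axis at the gridline x = 0.
(d) Putting this together gives p.

2*x^2 - y^2 - 3*y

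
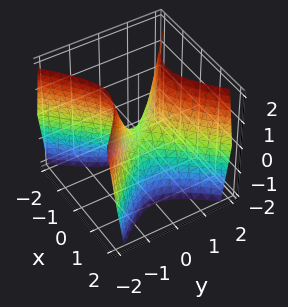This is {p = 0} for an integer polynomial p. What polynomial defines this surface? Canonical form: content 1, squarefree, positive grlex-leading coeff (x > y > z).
1. Degree: a hyperbolic paraboloid; a quadric, so deg p = 2.
2. Symmetries: mirror symmetry y ↦ −y ⇒ only even powers of y; it's symmetric under x → −x, forcing even powers of x.
3. Observable constraints: it crosses the z-axis at the gridline z = 0; it meets the x-axis at x = 0 (among the integer gridlines); it crosses the y-axis at the gridline y = 0.
4. Solving for integer coefficients yields p as stated.

2*x^2 - 2*y^2 + z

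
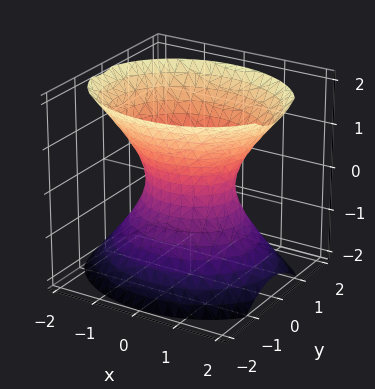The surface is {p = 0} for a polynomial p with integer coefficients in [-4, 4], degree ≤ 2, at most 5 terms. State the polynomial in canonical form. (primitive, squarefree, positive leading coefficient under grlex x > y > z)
First, deg p = 2.
Next, symmetries: mirror symmetry x ↦ −x ⇒ only even powers of x; the y ↦ −y reflection is a symmetry, so y appears only in even powers; mirror symmetry z ↦ −z ⇒ only even powers of z.
Then, reading off the gridlines: the surface avoids every integer z-axis point in the box; among the integer gridlines, it crosses the x-axis at x ∈ {-1, 1}.
Finally, solving for integer coefficients yields p as stated.

2*x^2 + 3*y^2 - 2*z^2 - 2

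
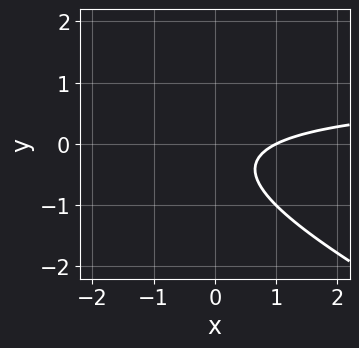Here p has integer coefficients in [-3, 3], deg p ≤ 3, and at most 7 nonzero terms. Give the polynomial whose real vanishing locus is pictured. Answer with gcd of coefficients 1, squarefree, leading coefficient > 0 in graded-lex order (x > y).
deg p = 2.
From the visible intercepts: it crosses the x-axis at the gridline x = 1; the curve avoids every integer y-axis point in the box.
Putting this together gives p.

x*y + 2*y^2 - x + y + 1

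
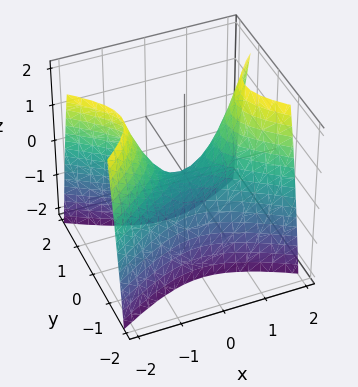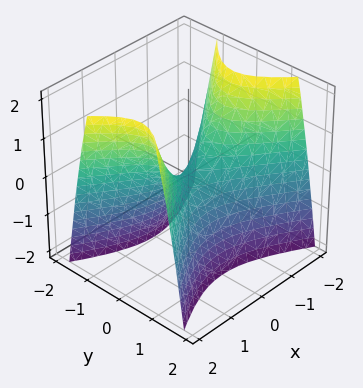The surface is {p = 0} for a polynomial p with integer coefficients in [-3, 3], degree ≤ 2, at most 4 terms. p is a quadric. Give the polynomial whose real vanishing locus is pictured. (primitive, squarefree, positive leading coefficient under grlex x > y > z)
1. The degree is 2 — a hyperbolic paraboloid; a quadric.
2. Symmetries: it's symmetric under x → −x, forcing even powers of x; mirror symmetry y ↦ −y ⇒ only even powers of y.
3. Against the integer gridlines: it crosses the y-axis at the gridline y = 0; it meets the x-axis at x = 0 (among the integer gridlines); one z-axis crossing is at z = 0.
4. The integer polynomial consistent with all of this is the stated p.

x^2 - 2*y^2 - z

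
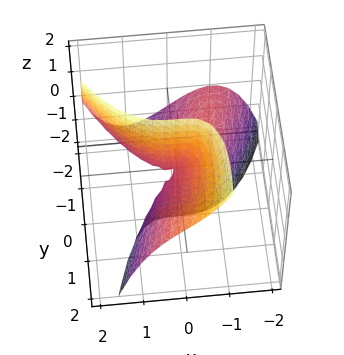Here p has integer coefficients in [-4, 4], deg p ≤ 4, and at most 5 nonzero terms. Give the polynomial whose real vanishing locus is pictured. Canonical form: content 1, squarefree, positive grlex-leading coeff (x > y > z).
2*x^3 + 3*x*y - y^2 + 3*y*z

(a) deg p = 3. The shape is more complex than any degree-2 surface.
(b) Observable constraints: it meets the x-axis at x = 0 (among the integer gridlines); it crosses the y-axis at the gridline y = 0.
(c) Assembling these constraints gives the stated polynomial. Check: (0, 0, -1) on the z-axis lies on the surface, and p(0, 0, -1) = 0. ✓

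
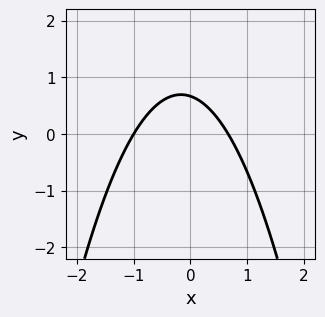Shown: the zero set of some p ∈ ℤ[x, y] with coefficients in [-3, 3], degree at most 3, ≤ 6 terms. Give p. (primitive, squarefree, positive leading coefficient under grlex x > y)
3*x^2 + x + 3*y - 2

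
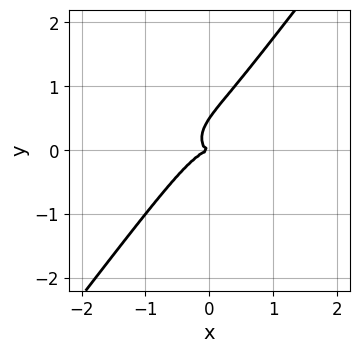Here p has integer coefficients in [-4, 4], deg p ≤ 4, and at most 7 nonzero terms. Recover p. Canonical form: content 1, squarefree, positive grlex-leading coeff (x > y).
2*x^3 - 2*x^2*y + 3*x*y^2 - 2*y^3 + y^2

(a) Degree: a generic line meets the curve in up to 3 points, so deg p = 3.
(b) Observable constraints: it crosses the y-axis at the gridline y = 0; one x-axis crossing is at x = 0.
(c) These observations pin down the coefficients.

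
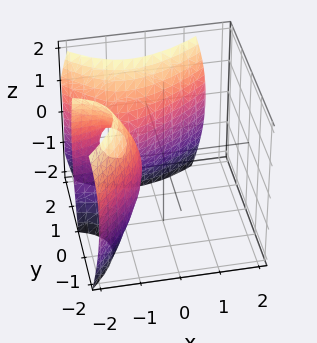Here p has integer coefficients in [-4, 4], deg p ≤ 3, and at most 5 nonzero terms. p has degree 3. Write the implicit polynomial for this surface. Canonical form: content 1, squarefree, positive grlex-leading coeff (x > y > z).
The degree is 3 — the shape is more complex than any degree-2 surface.
Against the integer gridlines: the surface avoids every integer z-axis point in the box; it crosses the y-axis at the gridline y = 1.
Together with the visible shape, these determine p as stated.

2*x^2*y - 2*y^3 + z^2 + 3*x + 2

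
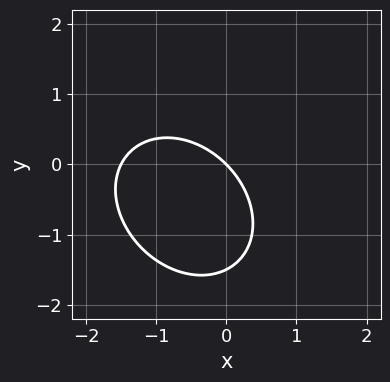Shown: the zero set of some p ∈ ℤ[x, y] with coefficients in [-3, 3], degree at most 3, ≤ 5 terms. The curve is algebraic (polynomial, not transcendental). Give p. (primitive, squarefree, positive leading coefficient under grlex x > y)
First, deg p = 2.
Then, observable constraints: it crosses the y-axis at the gridline y = 0; it meets the x-axis at x = 0 (among the integer gridlines).
Finally, matching integer coefficients to the picture gives p.

2*x^2 + x*y + 2*y^2 + 3*x + 3*y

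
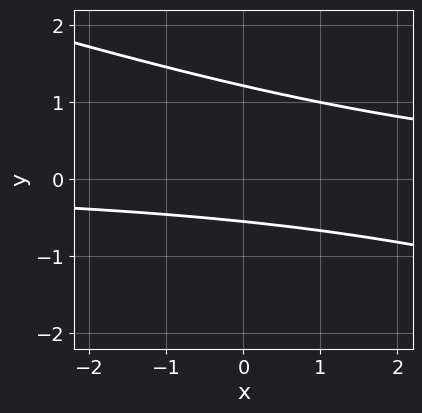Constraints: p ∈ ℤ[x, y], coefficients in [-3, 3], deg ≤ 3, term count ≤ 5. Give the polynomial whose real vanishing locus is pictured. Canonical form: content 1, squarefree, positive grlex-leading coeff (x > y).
(a) Degree: a generic line meets the curve in up to 2 points, so deg p = 2.
(b) From the axis intercepts and sections: it misses every integer gridline on the x-axis.
(c) Fitting integer coefficients to these (and the overall shape) gives p.

x*y + 3*y^2 - 2*y - 2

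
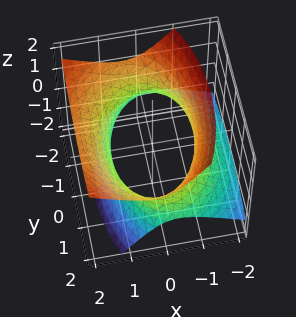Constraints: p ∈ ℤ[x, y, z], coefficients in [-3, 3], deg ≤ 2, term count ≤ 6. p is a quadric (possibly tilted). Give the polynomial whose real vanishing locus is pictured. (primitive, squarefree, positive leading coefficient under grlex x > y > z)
2*x^2 - 2*x*z + y^2 - 2*z^2 - 3

First, the degree is 2 — no degree-1 surface has this shape.
Then, reading off the gridlines: the surface avoids every integer z-axis point in the box.
Finally, solving for integer coefficients yields p as stated.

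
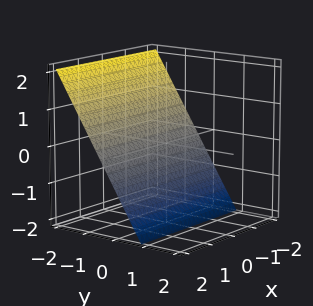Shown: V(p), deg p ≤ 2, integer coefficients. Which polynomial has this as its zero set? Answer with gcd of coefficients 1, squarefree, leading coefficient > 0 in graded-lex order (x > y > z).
3*y + 2*z + 2

deg p = 1. The surface is flat (a plane).
From the visible intercepts: it meets the z-axis at z = -1 (among the integer gridlines); no x-intercept at any integer in the box.
Putting this together gives p.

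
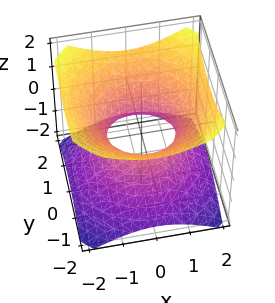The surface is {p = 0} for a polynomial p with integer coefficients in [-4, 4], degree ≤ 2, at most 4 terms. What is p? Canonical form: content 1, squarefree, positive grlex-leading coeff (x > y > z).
(a) deg p = 2. One connected sheet with a waist; a quadric.
(b) By symmetry, the z-axis is an axis of rotation, so x and y enter only as x² + y²; it's symmetric under z → −z, forcing even powers of z.
(c) Observable constraints: no z-intercept at any integer in the box; the y-axis gridline crossings are at y ∈ {-1, 1}; among the integer gridlines, it crosses the x-axis at x ∈ {-1, 1}; a circular section at z = -1 has radius between 1 and 2.
(d) Fitting integer coefficients to these (and the overall shape) gives p.

2*x^2 + 2*y^2 - 3*z^2 - 2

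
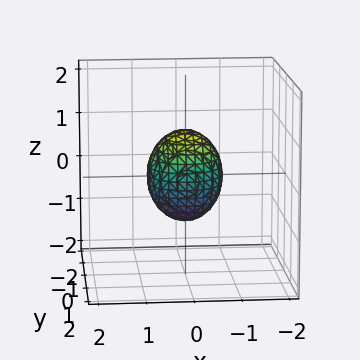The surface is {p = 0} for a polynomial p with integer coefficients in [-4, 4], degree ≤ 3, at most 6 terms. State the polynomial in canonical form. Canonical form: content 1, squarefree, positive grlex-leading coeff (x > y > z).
1. The degree is 2 — a generic line meets the surface in up to 2 points.
2. Symmetries: rotational symmetry about the z-axis ⇒ p depends on x, y only through x² + y².
3. Against the integer gridlines: a circular section at z = 0 has radius between 0 and 1; among the integer gridlines, it crosses the z-axis at z ∈ {-1, 1}.
4. Putting this together gives p.

3*x^2 + 3*y^2 + 2*z^2 - 2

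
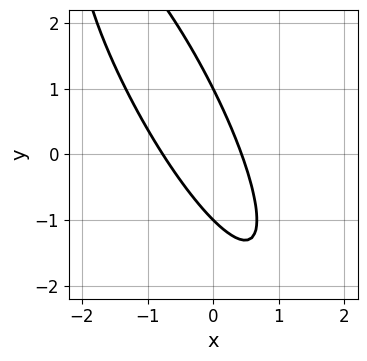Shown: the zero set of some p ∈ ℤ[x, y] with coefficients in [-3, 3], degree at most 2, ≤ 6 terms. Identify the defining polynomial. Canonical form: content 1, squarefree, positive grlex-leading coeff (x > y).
3*x^2 + 3*x*y + y^2 + x - 1

deg p = 2. No degree-1 curve has this shape.
From the axis intercepts and sections: among the integer gridlines, it crosses the y-axis at y ∈ {-1, 1}.
The integer polynomial consistent with all of this is the stated p.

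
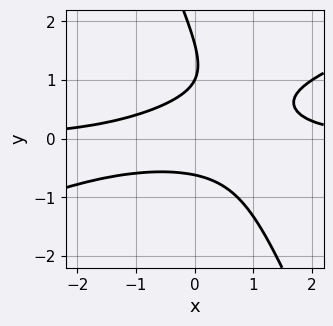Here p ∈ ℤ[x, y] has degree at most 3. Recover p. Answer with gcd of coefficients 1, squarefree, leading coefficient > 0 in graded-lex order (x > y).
x^2*y - 2*x*y^2 - y^3 + 2*y^2 - 1

1. deg p = 3.
2. Reading off the gridlines: it crosses the y-axis at the gridline y = 1; the curve avoids every integer x-axis point in the box.
3. Matching integer coefficients to the picture gives p.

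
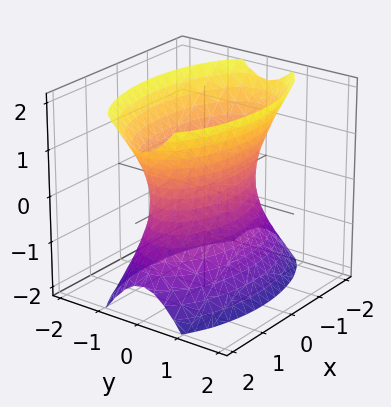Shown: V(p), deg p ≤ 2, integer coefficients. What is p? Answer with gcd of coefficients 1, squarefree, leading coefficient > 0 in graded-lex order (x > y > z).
x^2 + 3*y^2 - z^2 - 2

First, the degree is 2 — one connected sheet with a waist; a quadric.
Next, symmetries: the y ↦ −y reflection is a symmetry, so y appears only in even powers; the x ↦ −x reflection is a symmetry, so x appears only in even powers; it's symmetric under z → −z, forcing even powers of z.
Next, checking where it meets the axes: no z-intercept at any integer in the box.
Finally, fitting integer coefficients to these (and the overall shape) gives p.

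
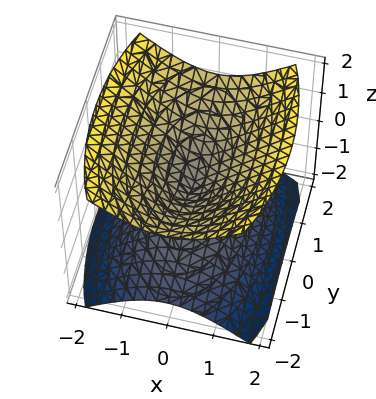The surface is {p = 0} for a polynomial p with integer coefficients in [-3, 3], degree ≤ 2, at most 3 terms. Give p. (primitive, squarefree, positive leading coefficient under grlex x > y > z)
(a) There are 2 components. Treating them together as one polynomial.
(b) Degree: two nappes meeting at a single point; a quadric, so deg p = 2.
(c) Symmetries: it's symmetric under z → −z, forcing even powers of z; the y ↦ −y reflection is a symmetry, so y appears only in even powers; it's symmetric under x → −x, forcing even powers of x.
(d) From the axis intercepts and sections: it crosses the x-axis at the gridline x = 0; it crosses the z-axis at the gridline z = 0; it crosses the y-axis at the gridline y = 0.
(e) Matching integer coefficients to the picture gives p.

3*x^2 + y^2 - 3*z^2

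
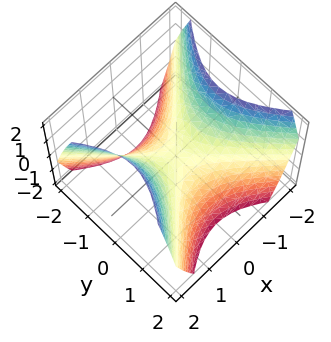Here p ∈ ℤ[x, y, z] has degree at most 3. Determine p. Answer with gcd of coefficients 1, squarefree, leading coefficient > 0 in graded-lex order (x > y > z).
(a) Degree: a saddle surface; a quadric, so deg p = 2.
(b) Symmetries: mirror symmetry x ↦ −x ⇒ only even powers of x; the y ↦ −y reflection is a symmetry, so y appears only in even powers.
(c) From the visible intercepts: it meets the x-axis at x = 0 (among the integer gridlines); it meets the z-axis at z = 0 (among the integer gridlines); it crosses the y-axis at the gridline y = 0.
(d) Solving for integer coefficients yields p as stated.

x^2 - y^2 - z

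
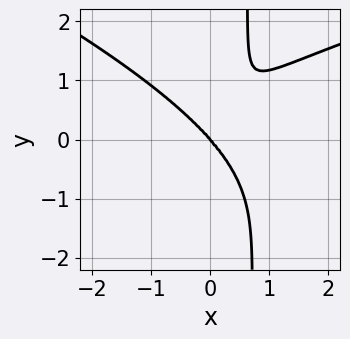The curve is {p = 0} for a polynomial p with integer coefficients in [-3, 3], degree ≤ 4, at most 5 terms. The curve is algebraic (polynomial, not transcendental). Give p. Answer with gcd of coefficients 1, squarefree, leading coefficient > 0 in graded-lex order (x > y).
x^2*y^2 + 3*x*y^3 - 3*x^3 - 2*y^3

1. The degree is 4 — no degree-3 curve has this shape.
2. Reading off the gridlines: one x-axis crossing is at x = 0; one y-axis crossing is at y = 0.
3. The integer polynomial consistent with all of this is the stated p.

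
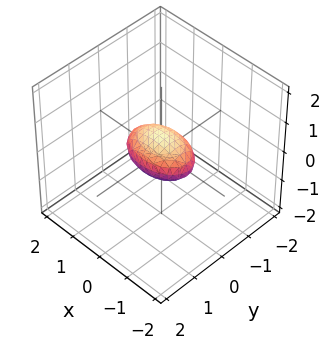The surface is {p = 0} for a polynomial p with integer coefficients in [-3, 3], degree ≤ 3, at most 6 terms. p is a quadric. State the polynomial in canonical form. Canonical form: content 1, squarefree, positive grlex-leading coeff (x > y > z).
First, deg p = 2. Bounded and convex; a quadric.
Next, symmetries: it's symmetric under x → −x, forcing even powers of x; the y ↦ −y reflection is a symmetry, so y appears only in even powers; mirror symmetry z ↦ −z ⇒ only even powers of z.
Next, reading off the gridlines: among the integer gridlines, it crosses the x-axis at x ∈ {-1, 1}.
Finally, assembling these constraints gives the stated polynomial.

x^2 + 2*y^2 + 3*z^2 - 1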